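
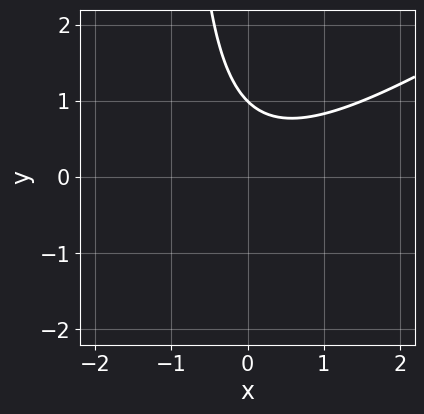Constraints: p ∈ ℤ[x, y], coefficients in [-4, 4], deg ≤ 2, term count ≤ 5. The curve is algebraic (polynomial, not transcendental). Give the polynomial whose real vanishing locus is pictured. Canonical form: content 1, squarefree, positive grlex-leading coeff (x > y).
1. deg p = 2. No degree-1 curve has this shape.
2. Reading off the gridlines: it crosses the y-axis at the gridline y = 1; the curve avoids every integer x-axis point in the box.
3. These observations pin down the coefficients.

2*x^2 - 3*x*y - 3*y + 3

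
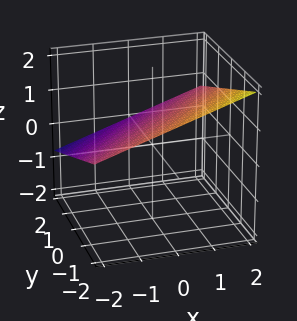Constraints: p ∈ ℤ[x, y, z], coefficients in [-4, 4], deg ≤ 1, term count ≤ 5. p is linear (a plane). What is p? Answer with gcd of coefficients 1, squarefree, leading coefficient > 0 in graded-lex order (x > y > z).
x - y - 3*z + 2

deg p = 1. Every cross-section is a straight line — this is a plane.
Checking where it meets the axes: it meets the x-axis at x = -2 (among the integer gridlines); one y-axis crossing is at y = 2.
Solving for integer coefficients yields p as stated.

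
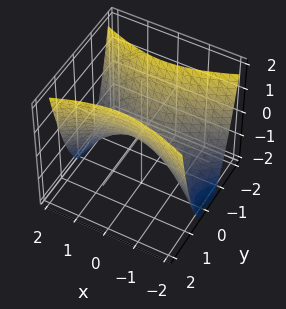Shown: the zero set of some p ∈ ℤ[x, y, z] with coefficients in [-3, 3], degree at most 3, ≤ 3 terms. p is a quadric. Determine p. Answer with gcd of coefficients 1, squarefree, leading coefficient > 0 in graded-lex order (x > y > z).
x^2 - 3*y^2 + 2*z

(a) deg p = 2. A hyperbolic paraboloid; a quadric.
(b) Symmetries: it's symmetric under x → −x, forcing even powers of x; it's symmetric under y → −y, forcing even powers of y.
(c) Against the integer gridlines: it meets the z-axis at z = 0 (among the integer gridlines); it meets the y-axis at y = 0 (among the integer gridlines); it crosses the x-axis at the gridline x = 0.
(d) The integer polynomial consistent with all of this is the stated p.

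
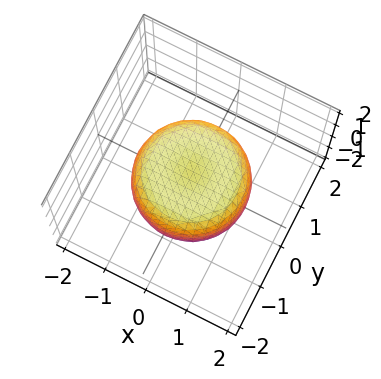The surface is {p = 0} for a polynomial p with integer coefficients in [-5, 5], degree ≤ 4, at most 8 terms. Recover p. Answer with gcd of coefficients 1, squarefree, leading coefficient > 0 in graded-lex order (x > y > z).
2*x^4 + 4*x^2*y^2 + 2*y^4 - 2*x^2 - 2*y^2 + 3*z^2 - 2

First, degree: the shape is more complex than any degree-3 surface, so deg p = 4.
Then, symmetries: rotational symmetry about the z-axis ⇒ p depends on x, y only through x² + y².
Then, checking where it meets the axes: a circular section at z = 0 has radius between 1 and 2.
Finally, the integer polynomial consistent with all of this is the stated p.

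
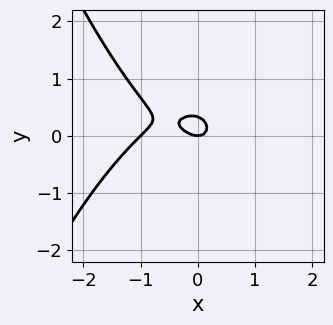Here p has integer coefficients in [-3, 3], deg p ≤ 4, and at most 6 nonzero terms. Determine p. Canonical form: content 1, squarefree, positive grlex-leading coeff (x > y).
First, the degree is 3 — a generic line meets the curve in up to 3 points.
Then, checking where it meets the axes: one y-axis crossing is at y = 0; the x-axis gridline crossings are at x ∈ {-1, 0}.
Finally, together with the visible shape, these determine p as stated.

2*x^3 + 2*x^2 + x*y + 3*y^2 - y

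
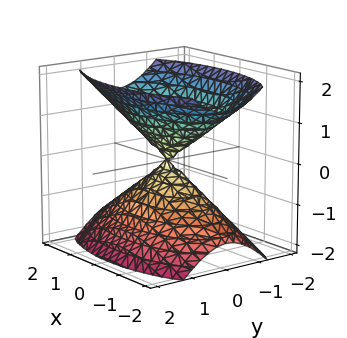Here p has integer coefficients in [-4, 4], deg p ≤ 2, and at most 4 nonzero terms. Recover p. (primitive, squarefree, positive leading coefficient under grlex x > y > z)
First, there are 2 components.
Next, deg p = 2.
Next, symmetries: it's symmetric under y → −y, forcing even powers of y; the x ↦ −x reflection is a symmetry, so x appears only in even powers; it's symmetric under z → −z, forcing even powers of z.
Then, reading off the gridlines: it crosses the z-axis at the gridline z = 0; one y-axis crossing is at y = 0.
Finally, together with the visible shape, these determine p as stated.

x^2 + 3*y^2 - 2*z^2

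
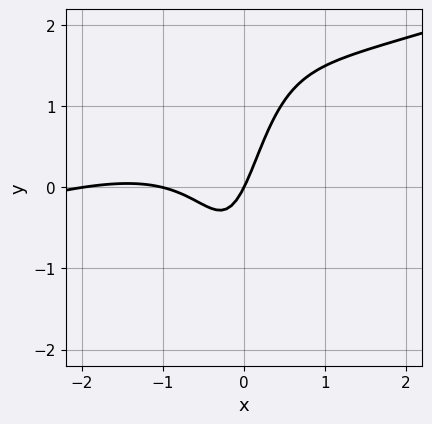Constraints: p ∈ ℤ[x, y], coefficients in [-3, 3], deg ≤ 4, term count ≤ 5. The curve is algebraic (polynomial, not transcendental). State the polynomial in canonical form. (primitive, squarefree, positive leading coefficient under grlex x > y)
First, deg p = 3. The shape is more complex than any degree-2 curve.
Next, observable constraints: one y-axis crossing is at y = 0; the x-axis gridline crossings are at x ∈ {-2, -1, 0}.
Finally, these observations pin down the coefficients.

x^3 - 3*x^2*y + 3*x^2 + 2*x - y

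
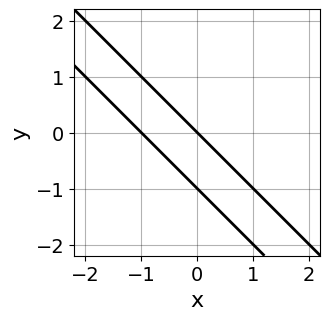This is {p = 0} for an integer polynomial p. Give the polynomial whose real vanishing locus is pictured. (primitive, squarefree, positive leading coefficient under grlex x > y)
1. deg p = 2.
2. From the axis intercepts and sections: among the integer gridlines, it crosses the x-axis at x ∈ {-1, 0}; among the integer gridlines, it crosses the y-axis at y ∈ {-1, 0}.
3. Together with the visible shape, these determine p as stated.

x^2 + 2*x*y + y^2 + x + y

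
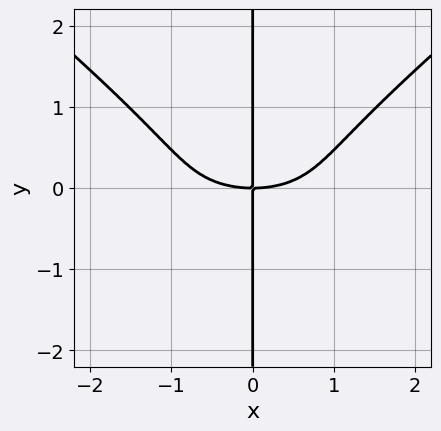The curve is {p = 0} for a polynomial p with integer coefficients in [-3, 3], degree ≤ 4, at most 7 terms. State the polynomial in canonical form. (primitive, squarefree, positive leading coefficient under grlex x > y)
2*x^3*y - 3*x*y^3 + x^3 - x*y^2 - 3*x*y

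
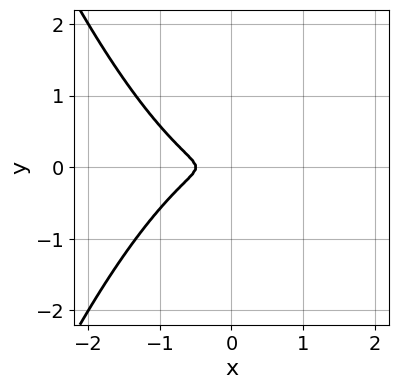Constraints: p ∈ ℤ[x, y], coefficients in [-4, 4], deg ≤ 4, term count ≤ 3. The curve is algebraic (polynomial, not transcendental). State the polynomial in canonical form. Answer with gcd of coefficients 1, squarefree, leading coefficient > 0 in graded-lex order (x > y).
2*x^3 + x^2 + 3*y^2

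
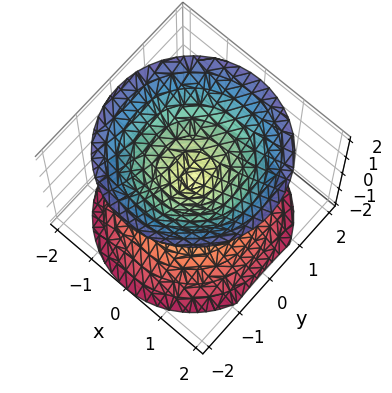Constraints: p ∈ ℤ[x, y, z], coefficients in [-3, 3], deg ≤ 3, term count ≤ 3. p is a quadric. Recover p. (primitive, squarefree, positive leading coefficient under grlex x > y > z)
1. I count 2 distinct pieces.
2. deg p = 2.
3. Symmetries: the surface is invariant under rotation about z: p = q(x² + y², z); the z ↦ −z reflection is a symmetry, so z appears only in even powers.
4. Reading off the gridlines: one y-axis crossing is at y = 0; a circular section at z = -1 has radius exactly 1; it meets the x-axis at x = 0 (among the integer gridlines).
5. The integer polynomial consistent with all of this is the stated p.

x^2 + y^2 - z^2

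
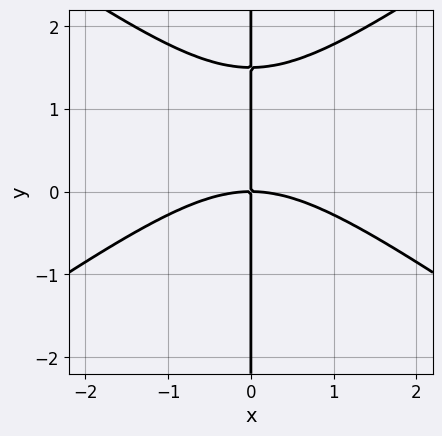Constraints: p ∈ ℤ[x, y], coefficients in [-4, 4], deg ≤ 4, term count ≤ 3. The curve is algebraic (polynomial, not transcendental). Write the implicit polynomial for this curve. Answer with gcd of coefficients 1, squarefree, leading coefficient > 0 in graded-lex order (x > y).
x^3 - 2*x*y^2 + 3*x*y

(a) Degree: no degree-2 curve has this shape, so deg p = 3.
(b) Reading off the gridlines: the visible y-axis segment lies entirely on the curve; one x-axis crossing is at x = 0.
(c) Together with the visible shape, these determine p as stated.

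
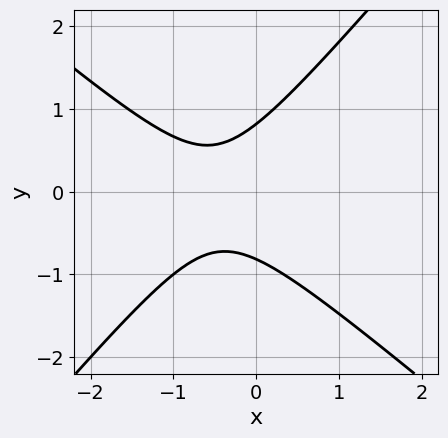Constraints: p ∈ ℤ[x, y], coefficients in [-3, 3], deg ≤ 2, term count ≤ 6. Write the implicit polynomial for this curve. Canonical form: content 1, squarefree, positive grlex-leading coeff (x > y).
3*x^2 + x*y - 3*y^2 + 3*x + 2

(a) The degree is 2 — no degree-1 curve has this shape.
(b) Observable constraints: no x-intercept at any integer in the box.
(c) Assembling these constraints gives the stated polynomial.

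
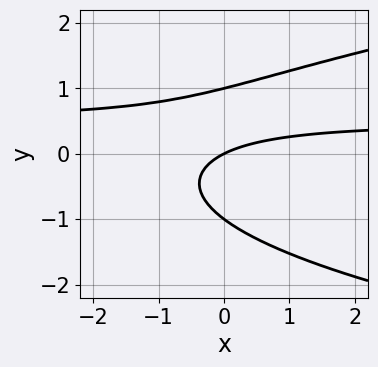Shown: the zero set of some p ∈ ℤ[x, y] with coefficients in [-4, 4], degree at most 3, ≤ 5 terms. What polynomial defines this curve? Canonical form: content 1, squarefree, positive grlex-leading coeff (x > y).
2*y^3 - 2*x*y + x - 2*y

Degree: a generic line meets the curve in up to 3 points, so deg p = 3.
Observable constraints: the y-axis gridline crossings are at y ∈ {-1, 0, 1}; it crosses the x-axis at the gridline x = 0.
Putting this together gives p.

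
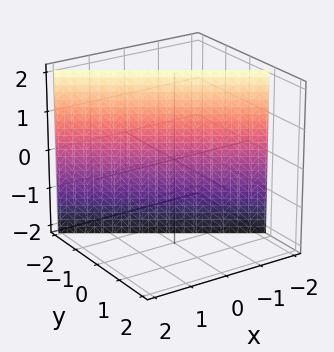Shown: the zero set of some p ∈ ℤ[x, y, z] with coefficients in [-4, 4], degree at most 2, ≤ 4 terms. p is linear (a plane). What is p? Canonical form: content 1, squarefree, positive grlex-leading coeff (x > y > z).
2*x + 3*y + 2

(a) Degree: every cross-section is a straight line — this is a plane, so deg p = 1.
(b) Observable constraints: the surface avoids every integer z-axis point in the box; one x-axis crossing is at x = -1.
(c) Fitting integer coefficients to these (and the overall shape) gives p.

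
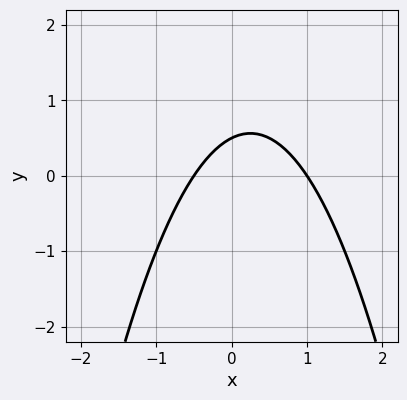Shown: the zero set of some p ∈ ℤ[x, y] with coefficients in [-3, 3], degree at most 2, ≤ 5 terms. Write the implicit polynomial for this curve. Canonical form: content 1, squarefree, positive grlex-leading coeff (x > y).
2*x^2 - x + 2*y - 1

(a) The degree is 2 — the shape is more complex than any degree-1 curve.
(b) Against the integer gridlines: it meets the x-axis at x = 1 (among the integer gridlines).
(c) Fitting integer coefficients to these (and the overall shape) gives p.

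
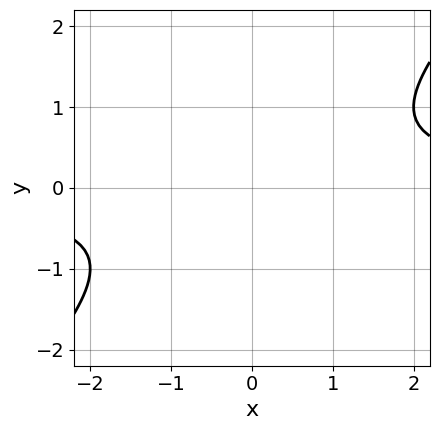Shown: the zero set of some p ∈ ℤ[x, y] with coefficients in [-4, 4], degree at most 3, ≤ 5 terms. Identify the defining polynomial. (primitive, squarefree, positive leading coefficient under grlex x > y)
Degree: a generic line meets the curve in up to 2 points, so deg p = 2.
Observable constraints: no x-intercept at any integer in the box; no y-intercept at any integer in the box.
Matching integer coefficients to the picture gives p.

x*y - y^2 - 1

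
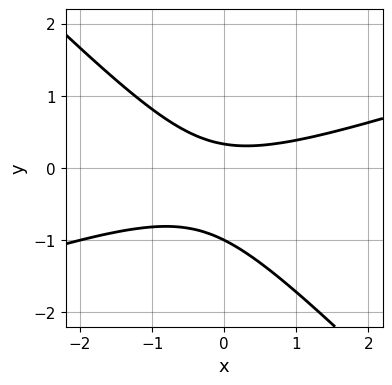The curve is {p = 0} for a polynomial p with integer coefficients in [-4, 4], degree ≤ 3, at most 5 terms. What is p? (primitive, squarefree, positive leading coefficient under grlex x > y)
x^2 - 2*x*y - 3*y^2 - 2*y + 1

Degree: the shape is more complex than any degree-1 curve, so deg p = 2.
Observable constraints: it meets the y-axis at y = -1 (among the integer gridlines); the curve avoids every integer x-axis point in the box.
Together with the visible shape, these determine p as stated.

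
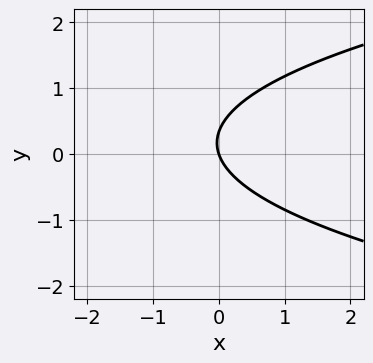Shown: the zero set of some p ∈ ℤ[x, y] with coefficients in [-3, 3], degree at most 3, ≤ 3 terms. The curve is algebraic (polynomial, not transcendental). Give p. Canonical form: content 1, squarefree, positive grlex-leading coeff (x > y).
3*y^2 - 3*x - y

1. deg p = 2. The shape is more complex than any degree-1 curve.
2. Observable constraints: one y-axis crossing is at y = 0; it crosses the x-axis at the gridline x = 0.
3. The integer polynomial consistent with all of this is the stated p.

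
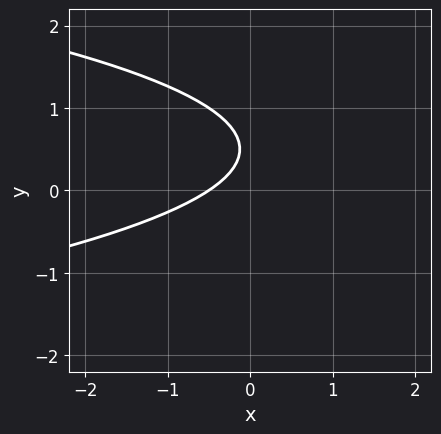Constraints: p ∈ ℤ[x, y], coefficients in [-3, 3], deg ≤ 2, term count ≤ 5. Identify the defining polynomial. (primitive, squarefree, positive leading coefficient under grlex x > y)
3*y^2 + 2*x - 3*y + 1

Degree: a generic line meets the curve in up to 2 points, so deg p = 2.
From the visible intercepts: no y-intercept at any integer in the box.
Assembling these constraints gives the stated polynomial.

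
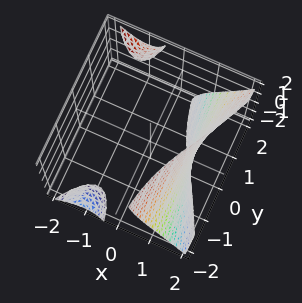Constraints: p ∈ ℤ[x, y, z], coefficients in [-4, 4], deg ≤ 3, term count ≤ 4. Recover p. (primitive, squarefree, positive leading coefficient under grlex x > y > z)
x^3 - x*y*z - 2

(a) The picture has 3 separate pieces. They look like related sheets of one shape, so recover p as a whole.
(b) Degree: the shape is more complex than any degree-2 surface, so deg p = 3.
(c) Checking where it meets the axes: it misses every integer gridline on the y-axis; no z-intercept at any integer in the box.
(d) Putting this together gives p.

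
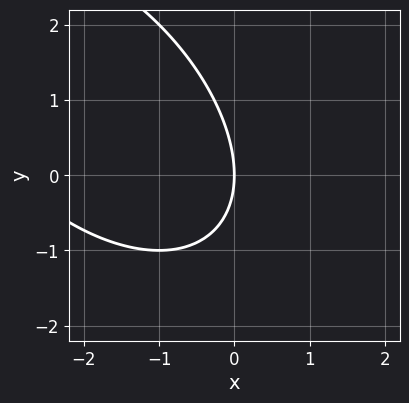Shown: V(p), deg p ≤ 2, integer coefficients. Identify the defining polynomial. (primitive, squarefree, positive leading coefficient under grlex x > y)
x^2 + x*y + y^2 + 3*x

(a) deg p = 2.
(b) Against the integer gridlines: one y-axis crossing is at y = 0; it meets the x-axis at x = 0 (among the integer gridlines).
(c) Fitting integer coefficients to these (and the overall shape) gives p.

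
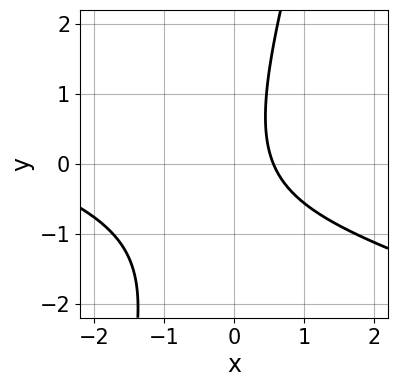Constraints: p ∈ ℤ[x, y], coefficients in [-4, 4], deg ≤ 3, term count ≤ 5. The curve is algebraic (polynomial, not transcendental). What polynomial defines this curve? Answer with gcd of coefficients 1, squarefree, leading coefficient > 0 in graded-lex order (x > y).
x^2 + 3*x*y - y^2 + 3*x - 2

deg p = 2. A generic line meets the curve in up to 2 points.
From the axis intercepts and sections: it misses every integer gridline on the y-axis.
Solving for integer coefficients yields p as stated.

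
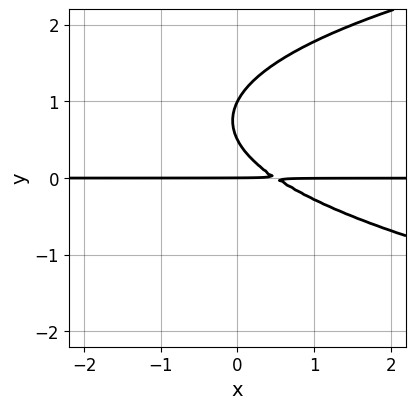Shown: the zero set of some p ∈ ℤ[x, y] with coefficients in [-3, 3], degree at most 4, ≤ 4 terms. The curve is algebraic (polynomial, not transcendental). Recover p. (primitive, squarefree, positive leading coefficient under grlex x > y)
2*y^3 - 2*x*y - 3*y^2 + y

1. Degree: the shape is more complex than any degree-2 curve, so deg p = 3.
2. From the visible intercepts: every point of the x-axis in the box is on the curve; the y-axis gridline crossings are at y ∈ {0, 1}.
3. Assembling these constraints gives the stated polynomial.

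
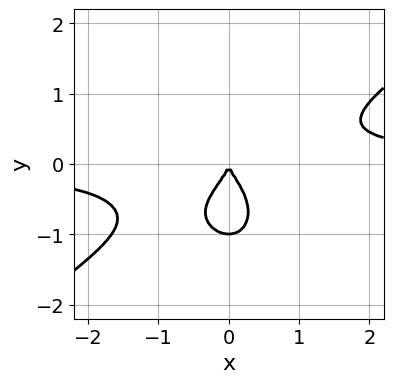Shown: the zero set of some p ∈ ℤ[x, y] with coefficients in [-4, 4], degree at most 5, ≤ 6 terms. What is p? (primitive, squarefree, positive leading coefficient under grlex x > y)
3*x^3*y - 3*x^2*y^2 - 3*y^4 - 3*y^3 - 2*x^2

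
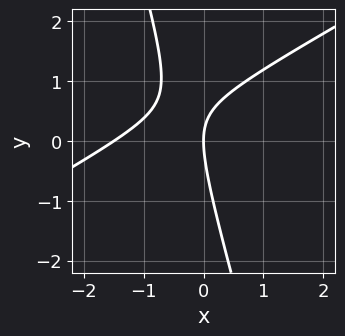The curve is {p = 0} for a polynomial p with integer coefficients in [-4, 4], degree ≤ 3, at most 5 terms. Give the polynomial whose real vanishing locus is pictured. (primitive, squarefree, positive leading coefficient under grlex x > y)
First, deg p = 2. The shape is more complex than any degree-1 curve.
Next, from the visible intercepts: it meets the x-axis at x = 0 (among the integer gridlines); it crosses the y-axis at the gridline y = 0.
Finally, together with the visible shape, these determine p as stated.

2*x^2 - 3*x*y - y^2 + 3*x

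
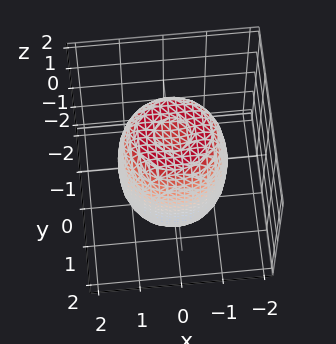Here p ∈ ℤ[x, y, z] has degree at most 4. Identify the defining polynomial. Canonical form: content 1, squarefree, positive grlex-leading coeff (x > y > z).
2*x^4 + 4*x^2*y^2 + 2*y^4 - 2*x^2 - 2*y^2 + z^2 - 2

(a) The degree is 4 — no degree-3 surface has this shape.
(b) By symmetry, every cross-section ⟂ z is a circle, so x, y appear only via x² + y².
(c) From the visible intercepts: a circular section at z = -1 has radius between 1 and 2.
(d) Assembling these constraints gives the stated polynomial.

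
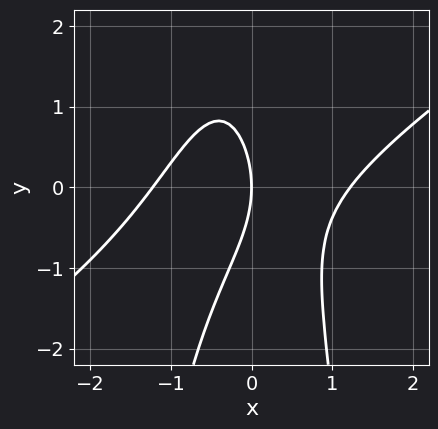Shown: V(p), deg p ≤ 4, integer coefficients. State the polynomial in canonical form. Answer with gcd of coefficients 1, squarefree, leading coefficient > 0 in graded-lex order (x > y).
2*x^3 - 3*x^2*y - y^2 - 3*x

The degree is 3 — a generic line meets the curve in up to 3 points.
Observable constraints: it crosses the y-axis at the gridline y = 0; one x-axis crossing is at x = 0.
The integer polynomial consistent with all of this is the stated p.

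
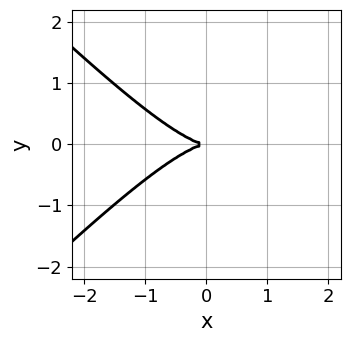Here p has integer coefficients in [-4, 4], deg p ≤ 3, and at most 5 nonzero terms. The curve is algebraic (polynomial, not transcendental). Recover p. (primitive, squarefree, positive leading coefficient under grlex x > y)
x^3 - x*y^2 + 2*y^2

(a) deg p = 3. The shape is more complex than any degree-2 curve.
(b) Symmetries: it's symmetric under y → −y, forcing even powers of y.
(c) Against the integer gridlines: it crosses the y-axis at the gridline y = 0; one x-axis crossing is at x = 0.
(d) Fitting integer coefficients to these (and the overall shape) gives p.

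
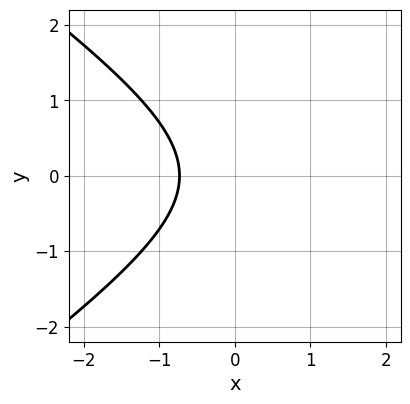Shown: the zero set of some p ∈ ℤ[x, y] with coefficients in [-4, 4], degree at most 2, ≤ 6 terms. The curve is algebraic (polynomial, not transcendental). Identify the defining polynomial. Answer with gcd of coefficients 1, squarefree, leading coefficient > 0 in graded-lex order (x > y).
First, the degree is 2 — a generic line meets the curve in up to 2 points.
Then, symmetries: it's symmetric under y → −y, forcing even powers of y.
Then, checking where it meets the axes: it misses every integer gridline on the y-axis.
Finally, these observations pin down the coefficients.

x^2 - 2*y^2 - 2*x - 2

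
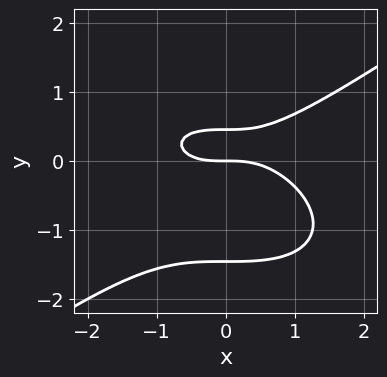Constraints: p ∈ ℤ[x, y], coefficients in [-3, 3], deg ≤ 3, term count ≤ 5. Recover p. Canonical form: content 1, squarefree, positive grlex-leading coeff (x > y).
x^3 - 3*y^3 - 3*y^2 + 2*y

Degree: no degree-2 curve has this shape, so deg p = 3.
From the axis intercepts and sections: it crosses the x-axis at the gridline x = 0; it meets the y-axis at y = 0 (among the integer gridlines).
Assembling these constraints gives the stated polynomial.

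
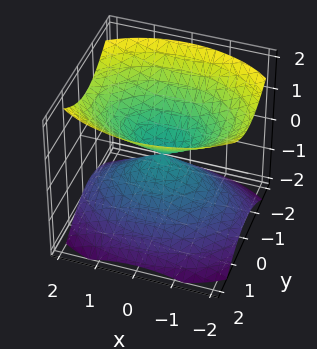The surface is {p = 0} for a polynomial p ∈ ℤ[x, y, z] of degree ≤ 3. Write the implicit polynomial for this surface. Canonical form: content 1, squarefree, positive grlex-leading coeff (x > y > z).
First, the picture has 2 separate pieces. They look like related sheets of one shape, so recover p as a whole.
Next, deg p = 2. Two nappes meeting at a single point; a quadric.
Then, symmetries: the x ↦ −x reflection is a symmetry, so x appears only in even powers; mirror symmetry z ↦ −z ⇒ only even powers of z; mirror symmetry y ↦ −y ⇒ only even powers of y.
Next, checking where it meets the axes: it crosses the z-axis at the gridline z = 0; one y-axis crossing is at y = 0; one x-axis crossing is at x = 0.
Finally, the integer polynomial consistent with all of this is the stated p.

x^2 + 2*y^2 - 2*z^2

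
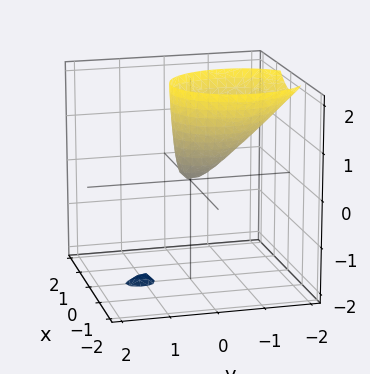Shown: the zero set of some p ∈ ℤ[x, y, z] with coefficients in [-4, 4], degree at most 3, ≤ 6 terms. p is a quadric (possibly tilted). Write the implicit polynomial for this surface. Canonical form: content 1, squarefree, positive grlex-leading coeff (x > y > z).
First, the picture has 2 separate pieces.
Then, degree: a generic line meets the surface in up to 2 points, so deg p = 2.
Next, from the visible intercepts: it crosses the x-axis at the gridline x = 0; one z-axis crossing is at z = 0; it crosses the y-axis at the gridline y = 0.
Finally, assembling these constraints gives the stated polynomial.

3*x^2 + 2*y^2 + 2*y*z - z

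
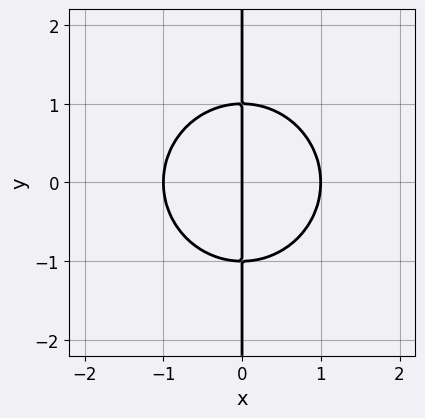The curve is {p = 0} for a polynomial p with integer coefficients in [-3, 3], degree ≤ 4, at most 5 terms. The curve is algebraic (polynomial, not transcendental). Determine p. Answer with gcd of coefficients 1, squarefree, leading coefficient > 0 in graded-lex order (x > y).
x^3 + x*y^2 - x

1. Degree: the shape is more complex than any degree-2 curve, so deg p = 3.
2. Symmetries: it's symmetric under y → −y, forcing even powers of y.
3. Checking where it meets the axes: the visible y-axis segment lies entirely on the curve; among the integer gridlines, it crosses the x-axis at x ∈ {-1, 0, 1}.
4. Solving for integer coefficients yields p as stated.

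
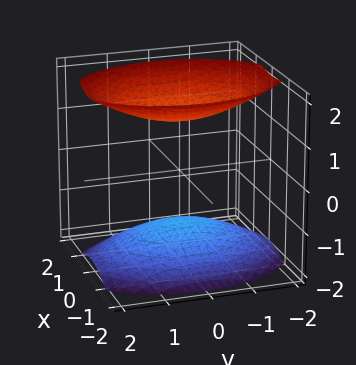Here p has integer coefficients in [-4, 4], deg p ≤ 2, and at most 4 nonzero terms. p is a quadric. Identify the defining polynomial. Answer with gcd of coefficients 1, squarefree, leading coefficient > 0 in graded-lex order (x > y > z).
2*x^2 + y^2 - 2*z^2 + 3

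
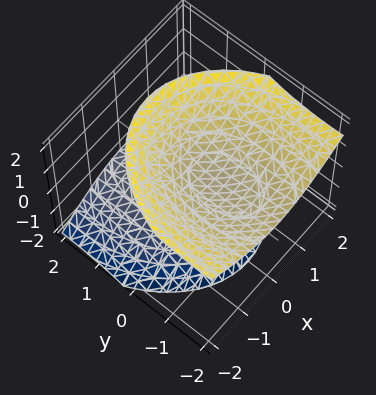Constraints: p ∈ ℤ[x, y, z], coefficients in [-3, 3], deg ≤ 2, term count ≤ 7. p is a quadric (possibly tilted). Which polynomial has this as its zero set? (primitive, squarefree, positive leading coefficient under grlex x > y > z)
2*x^2 + y^2 + 2*y*z - 2*z^2 + 1

(a) I count 2 distinct pieces. Treating them together as one polynomial.
(b) Degree: no degree-1 surface has this shape, so deg p = 2.
(c) Reading off the gridlines: it misses every integer gridline on the y-axis; no x-intercept at any integer in the box.
(d) Solving for integer coefficients yields p as stated.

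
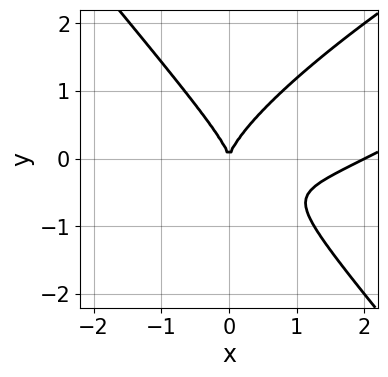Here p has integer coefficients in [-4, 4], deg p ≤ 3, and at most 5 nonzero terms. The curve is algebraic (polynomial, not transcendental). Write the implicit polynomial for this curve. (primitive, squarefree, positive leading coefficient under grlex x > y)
Degree: the shape is more complex than any degree-2 curve, so deg p = 3.
Observable constraints: the x-axis gridline crossings are at x ∈ {0, 2}; it crosses the y-axis at the gridline y = 0.
Fitting integer coefficients to these (and the overall shape) gives p.

x^3 - 2*x^2*y + 2*y^3 - 2*x^2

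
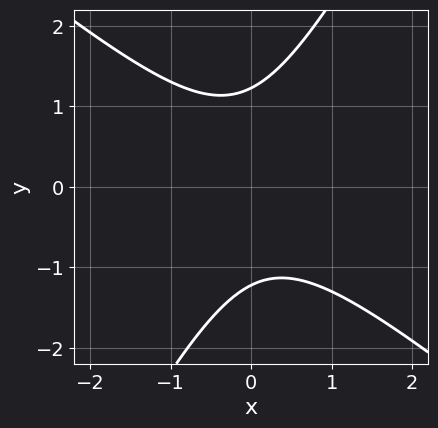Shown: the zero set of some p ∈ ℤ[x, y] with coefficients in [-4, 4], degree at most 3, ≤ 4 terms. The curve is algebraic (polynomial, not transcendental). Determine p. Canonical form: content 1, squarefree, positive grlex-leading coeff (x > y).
First, deg p = 2. A generic line meets the curve in up to 2 points.
Next, from the visible intercepts: it misses every integer gridline on the x-axis.
Finally, solving for integer coefficients yields p as stated.

3*x^2 + 2*x*y - 2*y^2 + 3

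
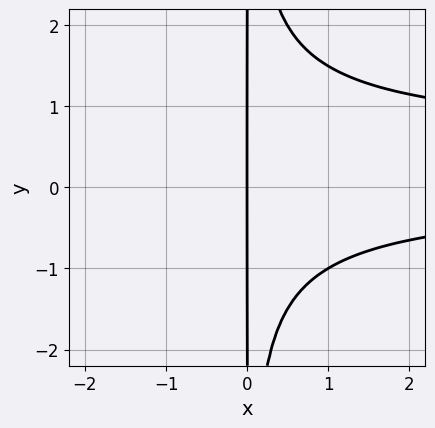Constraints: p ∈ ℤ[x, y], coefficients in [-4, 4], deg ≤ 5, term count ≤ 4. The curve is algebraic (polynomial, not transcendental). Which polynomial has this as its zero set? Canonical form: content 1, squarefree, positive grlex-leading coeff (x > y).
2*x^2*y^2 - x^2*y - 3*x

1. deg p = 4. A generic line meets the curve in up to 4 points.
2. From the axis intercepts and sections: one x-axis crossing is at x = 0; every point of the y-axis in the box is on the curve.
3. Fitting integer coefficients to these (and the overall shape) gives p.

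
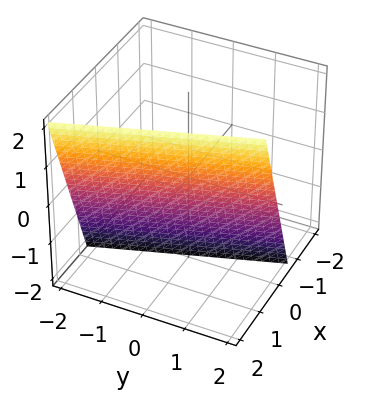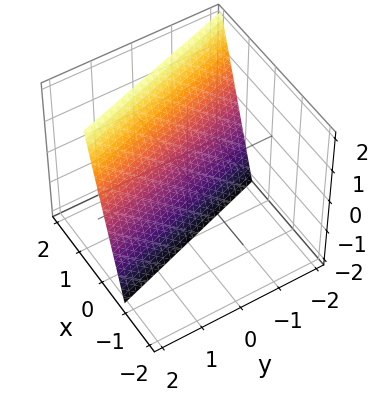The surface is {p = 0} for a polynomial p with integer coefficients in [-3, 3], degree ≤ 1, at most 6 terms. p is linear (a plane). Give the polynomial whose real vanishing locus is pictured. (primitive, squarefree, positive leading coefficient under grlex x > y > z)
3*x + y - z - 2

(a) deg p = 1. Every cross-section is a straight line — this is a plane.
(b) From the axis intercepts and sections: it meets the y-axis at y = 2 (among the integer gridlines); it meets the z-axis at z = -2 (among the integer gridlines).
(c) The integer polynomial consistent with all of this is the stated p.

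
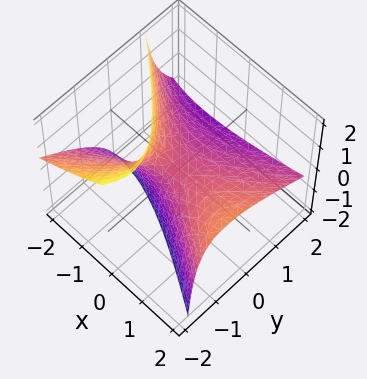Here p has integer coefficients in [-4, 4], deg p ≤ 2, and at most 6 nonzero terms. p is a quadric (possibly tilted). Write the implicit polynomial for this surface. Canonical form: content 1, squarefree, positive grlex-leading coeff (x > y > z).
The degree is 2 — a generic line meets the surface in up to 2 points.
From the axis intercepts and sections: one y-axis crossing is at y = 0; it crosses the x-axis at the gridline x = 0; it meets the z-axis at z = 0 (among the integer gridlines).
Together with the visible shape, these determine p as stated.

x^2 - 2*x*z - 2*y^2 - 3*y*z - 2*z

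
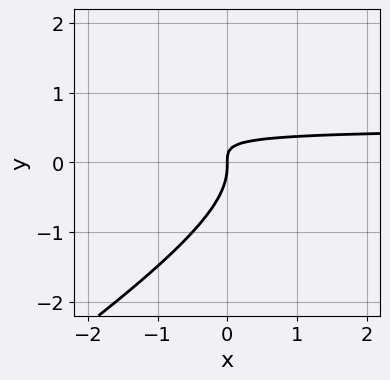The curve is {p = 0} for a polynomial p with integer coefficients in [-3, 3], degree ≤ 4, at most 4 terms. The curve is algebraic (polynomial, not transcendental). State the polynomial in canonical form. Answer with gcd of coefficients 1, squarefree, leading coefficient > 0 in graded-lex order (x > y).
(a) The degree is 3 — the shape is more complex than any degree-2 curve.
(b) Observable constraints: one y-axis crossing is at y = 0; it meets the x-axis at x = 0 (among the integer gridlines).
(c) These observations pin down the coefficients.

2*x*y^2 - 3*y^3 - 3*x*y + x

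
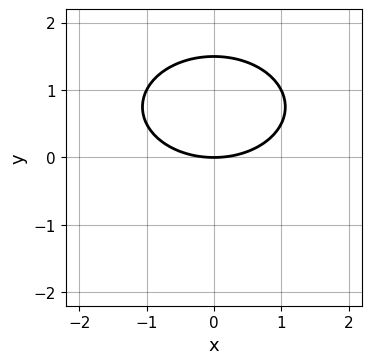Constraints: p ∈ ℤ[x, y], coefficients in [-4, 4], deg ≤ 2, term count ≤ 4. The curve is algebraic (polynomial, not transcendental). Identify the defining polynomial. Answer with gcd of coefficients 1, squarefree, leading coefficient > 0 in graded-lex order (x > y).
x^2 + 2*y^2 - 3*y

Degree: the shape is more complex than any degree-1 curve, so deg p = 2.
Symmetries: mirror symmetry x ↦ −x ⇒ only even powers of x.
Reading off the gridlines: one x-axis crossing is at x = 0; it meets the y-axis at y = 0 (among the integer gridlines).
The integer polynomial consistent with all of this is the stated p.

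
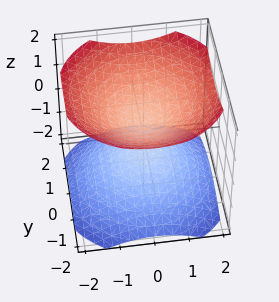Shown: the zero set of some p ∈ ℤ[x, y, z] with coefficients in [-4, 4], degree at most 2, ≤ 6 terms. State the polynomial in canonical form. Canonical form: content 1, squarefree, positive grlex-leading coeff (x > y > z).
2*x^2 + 2*y^2 - 3*z^2 + 1

I count 2 distinct pieces. They look like related sheets of one shape, so recover p as a whole.
Degree: two separate bowl-shaped sheets opening away from each other; a quadric, so deg p = 2.
Symmetries: the z ↦ −z reflection is a symmetry, so z appears only in even powers; every cross-section ⟂ z is a circle, so x, y appear only via x² + y².
From the visible intercepts: a circular section at z = 1 has radius exactly 1; no y-intercept at any integer in the box; it misses every integer gridline on the x-axis.
These observations pin down the coefficients.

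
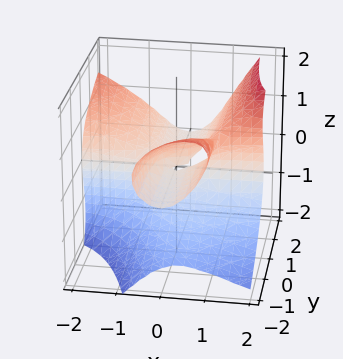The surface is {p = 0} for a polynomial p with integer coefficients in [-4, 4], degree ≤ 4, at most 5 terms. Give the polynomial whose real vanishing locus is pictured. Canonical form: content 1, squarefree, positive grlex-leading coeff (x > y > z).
x^2*y + x*z^2 - z^3 - y*z

1. deg p = 3. The shape is more complex than any degree-2 surface.
2. Checking where it meets the axes: one z-axis crossing is at z = 0; every point of the y-axis in the box is on the surface.
3. Together with the visible shape, these determine p as stated. Check: (-2, 0, 0) on the x-axis lies on the surface, and p(-2, 0, 0) = 0. ✓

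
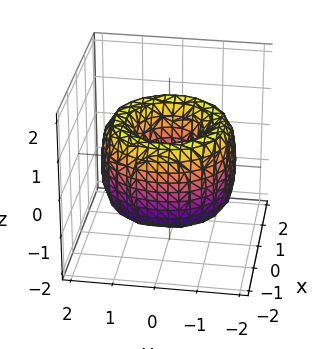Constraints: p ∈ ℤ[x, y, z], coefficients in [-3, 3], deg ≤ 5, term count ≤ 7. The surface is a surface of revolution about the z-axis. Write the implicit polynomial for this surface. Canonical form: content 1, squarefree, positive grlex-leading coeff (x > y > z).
x^4 + 2*x^2*y^2 + y^4 - 3*x^2 - 3*y^2 + z^2 + 1

(a) Degree: a generic line meets the surface in up to 4 points, so deg p = 4.
(b) Symmetries: the z-axis is an axis of rotation, so x and y enter only as x² + y².
(c) Against the integer gridlines: no z-intercept at any integer in the box; a circular section at z = 1 has radius exactly 1.
(d) Fitting integer coefficients to these (and the overall shape) gives p.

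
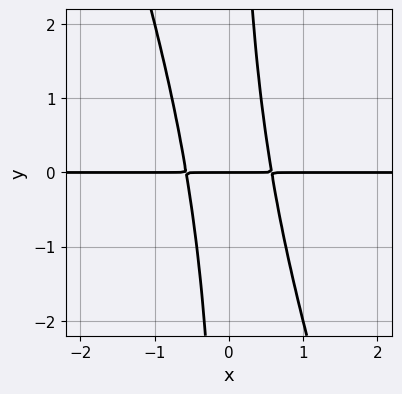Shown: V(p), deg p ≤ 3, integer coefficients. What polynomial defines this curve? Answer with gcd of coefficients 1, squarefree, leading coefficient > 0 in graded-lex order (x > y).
1. deg p = 3. A generic line meets the curve in up to 3 points.
2. Against the integer gridlines: every point of the x-axis in the box is on the curve; one y-axis crossing is at y = 0.
3. These observations pin down the coefficients.

3*x^2*y + x*y^2 - y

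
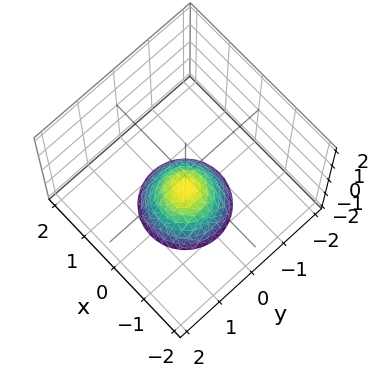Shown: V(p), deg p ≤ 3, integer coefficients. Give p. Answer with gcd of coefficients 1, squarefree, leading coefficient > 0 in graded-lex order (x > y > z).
x^2 + y^2 + z + 1

deg p = 2.
Symmetries: rotational symmetry about the z-axis ⇒ p depends on x, y only through x² + y².
From the visible intercepts: a circular section at z = -2 has radius exactly 1; it crosses the z-axis at the gridline z = -1; the surface avoids every integer x-axis point in the box; it misses every integer gridline on the y-axis.
Together with the visible shape, these determine p as stated.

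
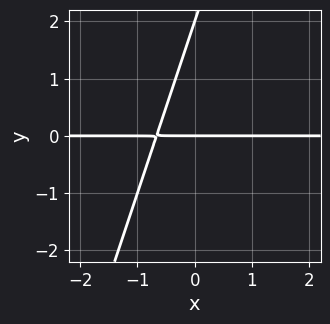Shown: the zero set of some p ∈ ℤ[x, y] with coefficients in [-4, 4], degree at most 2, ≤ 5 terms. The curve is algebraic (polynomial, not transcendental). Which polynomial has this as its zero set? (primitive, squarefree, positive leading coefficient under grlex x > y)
First, degree: a generic line meets the curve in up to 2 points, so deg p = 2.
Then, against the integer gridlines: the visible x-axis segment lies entirely on the curve; among the integer gridlines, it crosses the y-axis at y ∈ {0, 2}.
Finally, putting this together gives p.

3*x*y - y^2 + 2*y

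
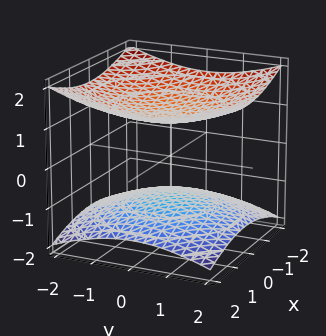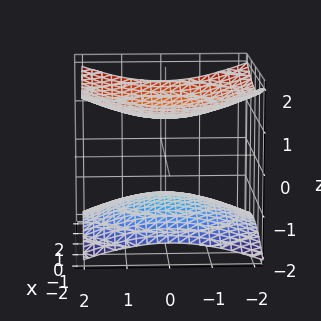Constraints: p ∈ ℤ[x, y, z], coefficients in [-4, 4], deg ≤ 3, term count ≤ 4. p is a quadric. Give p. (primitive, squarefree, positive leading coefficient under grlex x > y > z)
x^2 + y^2 - 3*z^2 + 3

First, I count 2 distinct pieces. They look like related sheets of one shape, so recover p as a whole.
Next, the degree is 2 — two sheets facing apart; a quadric.
Then, symmetries: it's symmetric under z → −z, forcing even powers of z; rotational symmetry about the z-axis ⇒ p depends on x, y only through x² + y².
Next, from the axis intercepts and sections: no x-intercept at any integer in the box; among the integer gridlines, it crosses the z-axis at z ∈ {-1, 1}; the surface avoids every integer y-axis point in the box.
Finally, putting this together gives p.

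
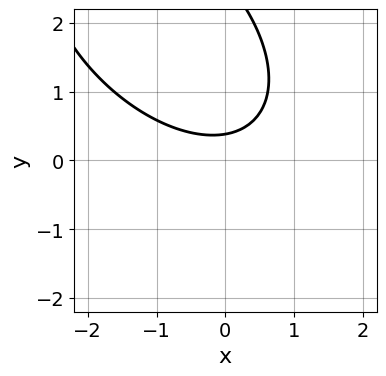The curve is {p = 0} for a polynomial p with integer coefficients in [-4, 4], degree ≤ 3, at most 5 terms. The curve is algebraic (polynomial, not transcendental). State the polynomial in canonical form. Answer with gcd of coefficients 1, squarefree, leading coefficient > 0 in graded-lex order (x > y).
x^2 + x*y + y^2 - 3*y + 1

(a) The degree is 2 — the shape is more complex than any degree-1 curve.
(b) Checking where it meets the axes: the curve avoids every integer x-axis point in the box.
(c) Fitting integer coefficients to these (and the overall shape) gives p.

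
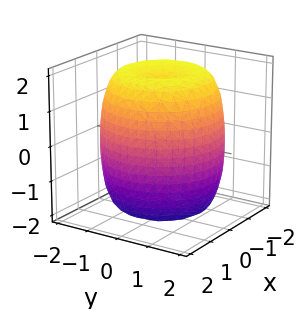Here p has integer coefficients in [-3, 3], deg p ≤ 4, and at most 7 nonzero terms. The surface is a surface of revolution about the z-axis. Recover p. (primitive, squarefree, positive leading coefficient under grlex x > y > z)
(a) deg p = 4.
(b) By symmetry, the z-axis is an axis of rotation, so x and y enter only as x² + y².
(c) From the axis intercepts and sections: a circular section at z = 1 has radius between 1 and 2.
(d) The integer polynomial consistent with all of this is the stated p.

x^4 + 2*x^2*y^2 + y^4 - 2*x^2 - 2*y^2 + z^2 - 3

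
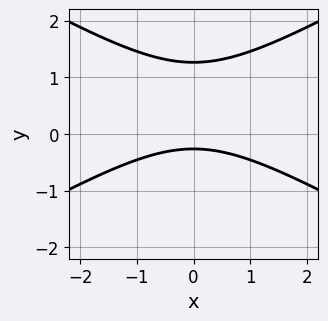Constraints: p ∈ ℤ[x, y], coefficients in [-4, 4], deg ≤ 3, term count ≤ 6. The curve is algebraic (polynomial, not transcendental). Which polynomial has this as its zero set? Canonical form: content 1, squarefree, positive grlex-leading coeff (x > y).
x^2 - 3*y^2 + 3*y + 1

(a) The degree is 2 — the shape is more complex than any degree-1 curve.
(b) Symmetries: mirror symmetry x ↦ −x ⇒ only even powers of x.
(c) From the axis intercepts and sections: it misses every integer gridline on the x-axis.
(d) Putting this together gives p.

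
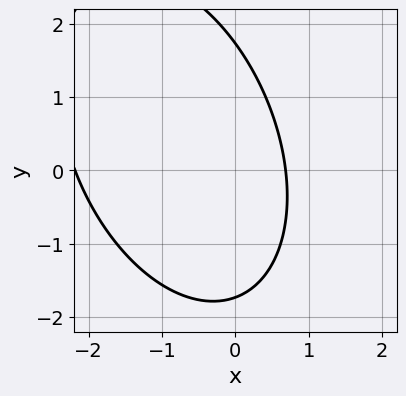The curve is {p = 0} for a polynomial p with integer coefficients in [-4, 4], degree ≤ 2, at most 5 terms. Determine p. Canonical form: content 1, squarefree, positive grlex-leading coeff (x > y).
First, the degree is 2 — a generic line meets the curve in up to 2 points.
Finally, putting this together gives p.

2*x^2 + x*y + y^2 + 3*x - 3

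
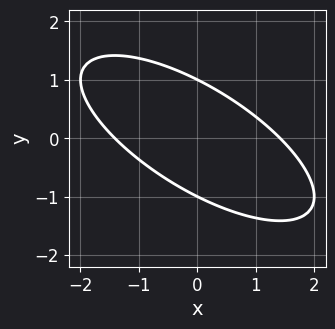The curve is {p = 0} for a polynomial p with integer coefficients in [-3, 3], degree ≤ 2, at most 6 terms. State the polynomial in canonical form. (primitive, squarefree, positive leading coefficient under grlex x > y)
x^2 + 2*x*y + 2*y^2 - 2

(a) The degree is 2 — a generic line meets the curve in up to 2 points.
(b) From the axis intercepts and sections: the y-axis gridline crossings are at y ∈ {-1, 1}.
(c) Putting this together gives p.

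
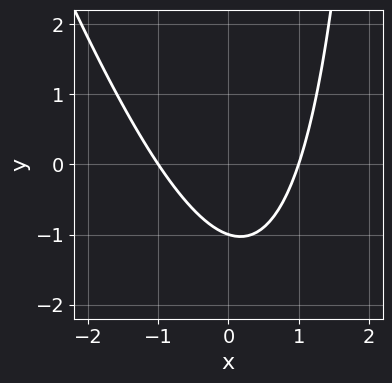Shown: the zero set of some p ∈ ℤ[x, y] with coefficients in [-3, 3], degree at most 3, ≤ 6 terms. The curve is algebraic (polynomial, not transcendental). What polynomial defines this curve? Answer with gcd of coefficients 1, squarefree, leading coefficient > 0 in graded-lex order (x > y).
3*x^2 + x*y - 3*y - 3

(a) Degree: a generic line meets the curve in up to 2 points, so deg p = 2.
(b) Checking where it meets the axes: it meets the y-axis at y = -1 (among the integer gridlines); among the integer gridlines, it crosses the x-axis at x ∈ {-1, 1}.
(c) These observations pin down the coefficients.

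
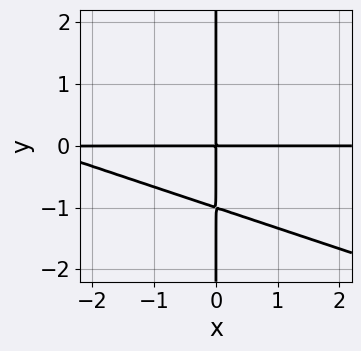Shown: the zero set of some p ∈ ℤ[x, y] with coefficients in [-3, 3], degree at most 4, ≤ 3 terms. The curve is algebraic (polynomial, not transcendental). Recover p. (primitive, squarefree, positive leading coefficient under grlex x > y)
x^2*y + 3*x*y^2 + 3*x*y

deg p = 3.
Reading off the gridlines: the visible y-axis segment lies entirely on the curve; every point of the x-axis in the box is on the curve.
Fitting integer coefficients to these (and the overall shape) gives p.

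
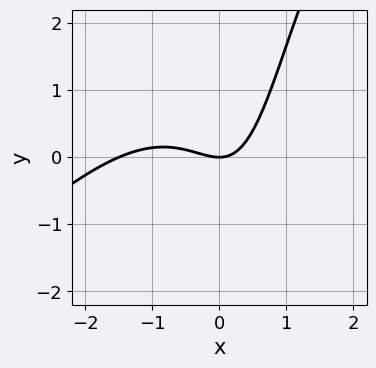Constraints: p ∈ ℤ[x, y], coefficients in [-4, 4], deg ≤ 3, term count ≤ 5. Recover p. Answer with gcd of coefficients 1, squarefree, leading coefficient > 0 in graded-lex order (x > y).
2*x^3 - 2*x^2*y + 3*x^2 + 2*x*y - 3*y

Degree: a generic line meets the curve in up to 3 points, so deg p = 3.
Checking where it meets the axes: it crosses the y-axis at the gridline y = 0; one x-axis crossing is at x = 0.
Fitting integer coefficients to these (and the overall shape) gives p.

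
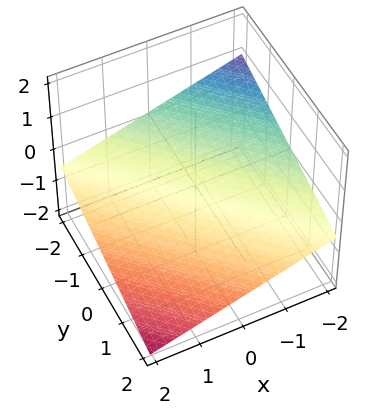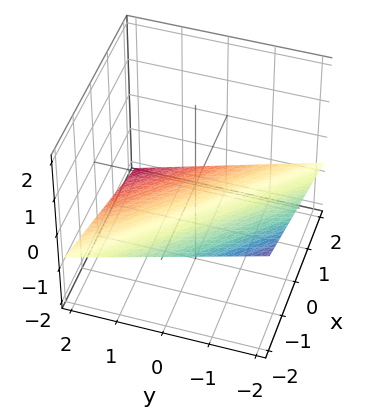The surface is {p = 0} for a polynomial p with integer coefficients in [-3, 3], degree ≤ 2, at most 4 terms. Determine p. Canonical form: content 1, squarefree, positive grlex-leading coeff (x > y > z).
x + y + 3*z + 2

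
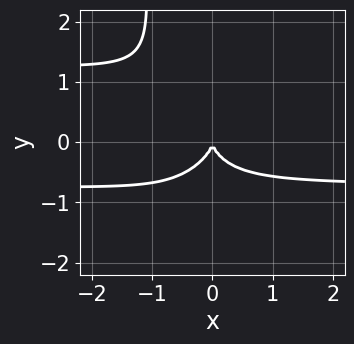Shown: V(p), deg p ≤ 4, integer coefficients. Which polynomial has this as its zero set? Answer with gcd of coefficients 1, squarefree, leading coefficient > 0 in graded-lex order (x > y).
3*x^2*y^2 - 2*x*y^3 - 2*x^2*y - 3*y^3 - 3*x^2

1. The degree is 4 — no degree-3 curve has this shape.
2. From the visible intercepts: one y-axis crossing is at y = 0; it meets the x-axis at x = 0 (among the integer gridlines).
3. These observations pin down the coefficients.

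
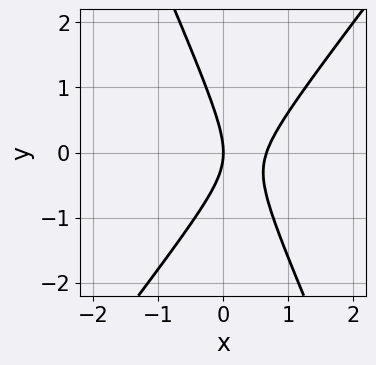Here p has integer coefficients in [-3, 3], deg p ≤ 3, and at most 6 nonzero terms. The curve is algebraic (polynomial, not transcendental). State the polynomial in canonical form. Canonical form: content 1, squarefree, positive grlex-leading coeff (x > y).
3*x^2 - x*y - y^2 - 2*x

1. Degree: the shape is more complex than any degree-1 curve, so deg p = 2.
2. Against the integer gridlines: it meets the y-axis at y = 0 (among the integer gridlines); it meets the x-axis at x = 0 (among the integer gridlines).
3. Assembling these constraints gives the stated polynomial.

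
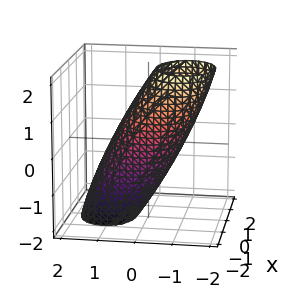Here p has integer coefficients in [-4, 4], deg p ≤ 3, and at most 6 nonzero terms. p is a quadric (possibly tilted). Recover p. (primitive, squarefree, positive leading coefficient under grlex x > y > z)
1. deg p = 2.
2. Reading off the gridlines: among the integer gridlines, it crosses the y-axis at y ∈ {-1, 1}.
3. Assembling these constraints gives the stated polynomial.

2*x^2 + 3*y^2 + 3*y*z + z^2 - 3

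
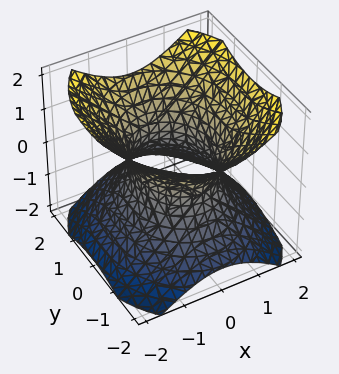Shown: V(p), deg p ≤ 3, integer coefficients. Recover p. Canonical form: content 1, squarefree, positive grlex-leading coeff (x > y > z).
The degree is 2 — an hourglass — one-sheet hyperboloid; a quadric.
Symmetries: it's symmetric under x → −x, forcing even powers of x; mirror symmetry y ↦ −y ⇒ only even powers of y; it's symmetric under z → −z, forcing even powers of z.
From the axis intercepts and sections: the surface avoids every integer z-axis point in the box; among the integer gridlines, it crosses the x-axis at x ∈ {-1, 1}.
Together with the visible shape, these determine p as stated.

3*x^2 + 2*y^2 - 3*z^2 - 3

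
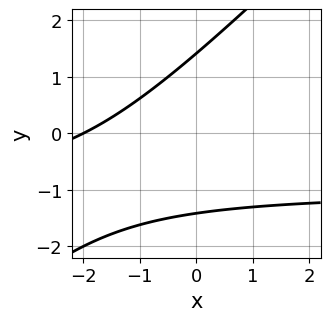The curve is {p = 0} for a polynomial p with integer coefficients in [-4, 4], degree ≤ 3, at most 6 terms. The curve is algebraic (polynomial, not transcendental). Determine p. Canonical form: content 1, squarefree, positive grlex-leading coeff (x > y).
First, the degree is 2 — no degree-1 curve has this shape.
Next, checking where it meets the axes: one x-axis crossing is at x = -2.
Finally, solving for integer coefficients yields p as stated.

x*y - y^2 + x + 2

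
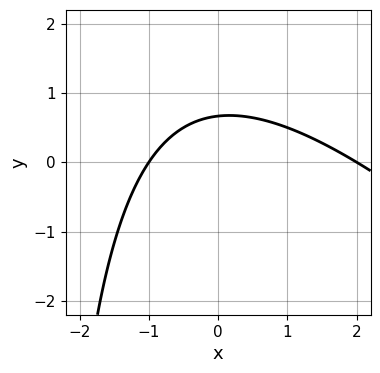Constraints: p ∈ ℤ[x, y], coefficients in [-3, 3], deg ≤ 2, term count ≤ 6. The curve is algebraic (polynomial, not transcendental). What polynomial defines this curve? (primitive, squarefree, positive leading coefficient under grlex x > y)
x^2 + x*y - x + 3*y - 2

Degree: no degree-1 curve has this shape, so deg p = 2.
Against the integer gridlines: the x-axis gridline crossings are at x ∈ {-1, 2}.
Together with the visible shape, these determine p as stated.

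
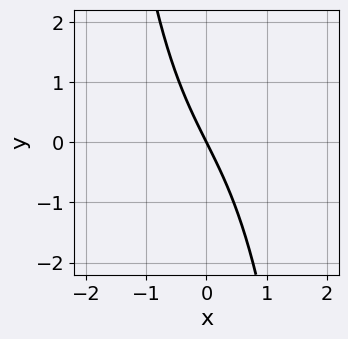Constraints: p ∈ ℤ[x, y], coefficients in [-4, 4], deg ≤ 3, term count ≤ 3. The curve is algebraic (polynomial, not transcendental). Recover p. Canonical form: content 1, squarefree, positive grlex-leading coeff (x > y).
Degree: a generic line meets the curve in up to 3 points, so deg p = 3.
From the axis intercepts and sections: one y-axis crossing is at y = 0; one x-axis crossing is at x = 0.
Assembling these constraints gives the stated polynomial.

x^3 + 2*x + y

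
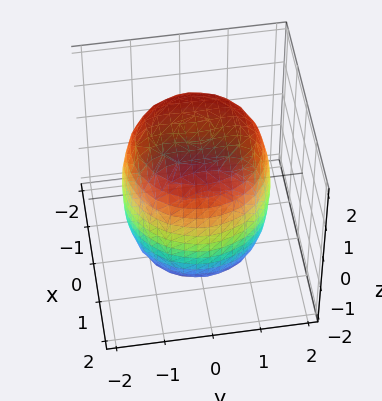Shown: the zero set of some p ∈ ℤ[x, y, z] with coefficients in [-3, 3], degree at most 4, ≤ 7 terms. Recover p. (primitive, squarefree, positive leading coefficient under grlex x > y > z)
x^4 + 2*x^2*y^2 + y^4 - x^2 - y^2 + z^2 - 3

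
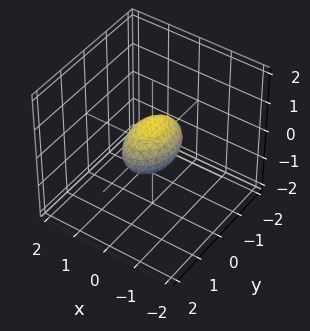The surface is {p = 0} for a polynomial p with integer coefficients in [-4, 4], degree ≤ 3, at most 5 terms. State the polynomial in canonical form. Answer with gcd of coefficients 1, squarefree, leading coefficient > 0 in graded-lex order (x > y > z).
2*x^2 + y^2 + 2*z^2 - 1

1. The degree is 2 — a closed, bounded, convex surface; a quadric.
2. Symmetries: it's symmetric under z → −z, forcing even powers of z; it's symmetric under x → −x, forcing even powers of x; it's symmetric under y → −y, forcing even powers of y.
3. Reading off the gridlines: among the integer gridlines, it crosses the y-axis at y ∈ {-1, 1}.
4. The integer polynomial consistent with all of this is the stated p.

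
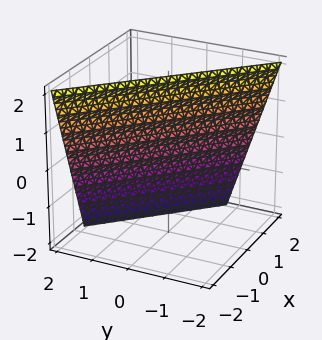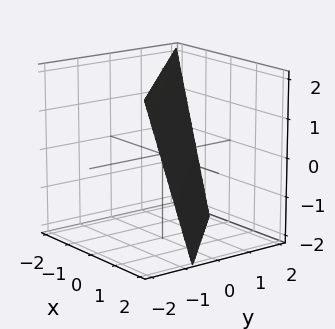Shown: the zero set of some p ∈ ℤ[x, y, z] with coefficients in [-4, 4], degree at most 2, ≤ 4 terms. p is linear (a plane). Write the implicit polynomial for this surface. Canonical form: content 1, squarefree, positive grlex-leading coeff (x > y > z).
First, deg p = 1. The surface is flat (a plane).
Then, against the integer gridlines: it meets the z-axis at z = 2 (among the integer gridlines).
Finally, fitting integer coefficients to these (and the overall shape) gives p.

3*x + 3*y + z - 2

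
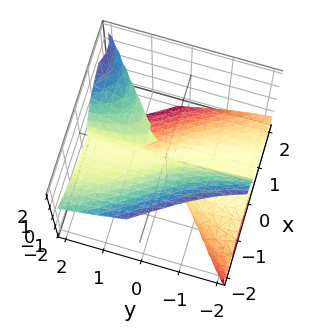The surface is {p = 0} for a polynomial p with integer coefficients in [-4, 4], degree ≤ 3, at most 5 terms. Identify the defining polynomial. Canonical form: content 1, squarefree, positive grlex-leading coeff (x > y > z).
I count 2 distinct pieces.
The degree is 3 — no degree-2 surface has this shape.
Against the integer gridlines: it meets the z-axis at z = 0 (among the integer gridlines); every point of the y-axis in the box is on the surface; it meets the x-axis at x = 0 (among the integer gridlines).
Putting this together gives p.

x^3 - 2*x*y*z + z^3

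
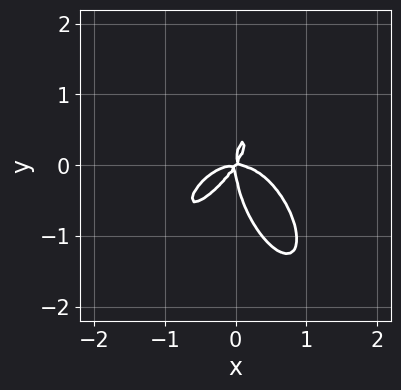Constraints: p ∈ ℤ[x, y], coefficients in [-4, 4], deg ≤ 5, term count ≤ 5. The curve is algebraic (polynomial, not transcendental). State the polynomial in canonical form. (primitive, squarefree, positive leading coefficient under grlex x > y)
First, the degree is 4 — the shape is more complex than any degree-3 curve.
Finally, solving for integer coefficients yields p as stated.

3*x^4 - 2*x^3*y + y^4 + 3*x^2*y - 2*x*y^2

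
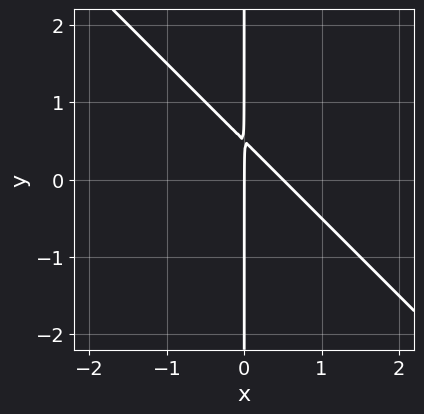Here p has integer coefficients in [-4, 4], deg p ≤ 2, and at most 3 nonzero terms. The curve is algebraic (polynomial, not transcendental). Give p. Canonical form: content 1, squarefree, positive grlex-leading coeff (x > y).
2*x^2 + 2*x*y - x

1. The degree is 2 — the shape is more complex than any degree-1 curve.
2. Observable constraints: it meets the x-axis at x = 0 (among the integer gridlines); the visible y-axis segment lies entirely on the curve.
3. Fitting integer coefficients to these (and the overall shape) gives p.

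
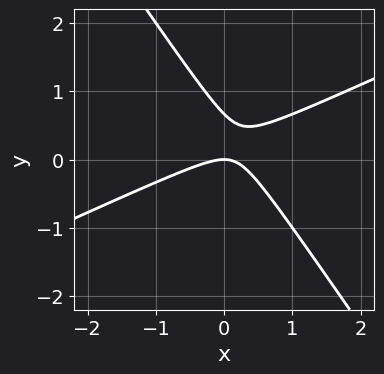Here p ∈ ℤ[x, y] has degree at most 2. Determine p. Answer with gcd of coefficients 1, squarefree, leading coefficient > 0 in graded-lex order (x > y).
2*x^2 - 3*x*y - 3*y^2 + 2*y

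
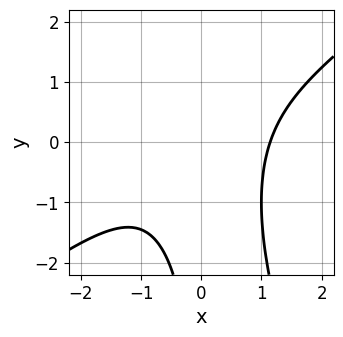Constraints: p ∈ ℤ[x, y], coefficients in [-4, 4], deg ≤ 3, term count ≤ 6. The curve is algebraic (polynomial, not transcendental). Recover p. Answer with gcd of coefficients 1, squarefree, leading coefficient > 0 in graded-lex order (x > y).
2*x^3 - 2*x^2*y - x*y^2 - 3

1. Degree: the shape is more complex than any degree-2 curve, so deg p = 3.
2. From the visible intercepts: it misses every integer gridline on the y-axis.
3. Together with the visible shape, these determine p as stated.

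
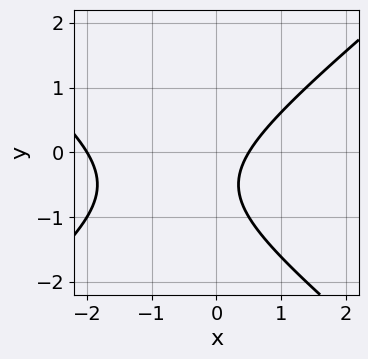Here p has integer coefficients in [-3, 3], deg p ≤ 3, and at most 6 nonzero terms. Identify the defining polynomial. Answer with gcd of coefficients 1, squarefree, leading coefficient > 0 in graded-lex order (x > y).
(a) deg p = 2. The shape is more complex than any degree-1 curve.
(b) Checking where it meets the axes: no y-intercept at any integer in the box; it crosses the x-axis at the gridline x = -2.
(c) Solving for integer coefficients yields p as stated.

2*x^2 - 3*y^2 + 3*x - 3*y - 2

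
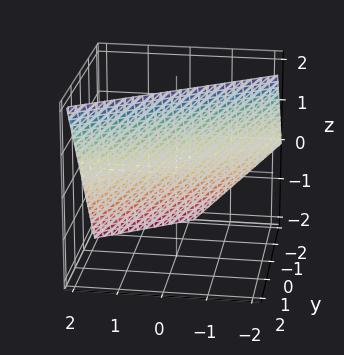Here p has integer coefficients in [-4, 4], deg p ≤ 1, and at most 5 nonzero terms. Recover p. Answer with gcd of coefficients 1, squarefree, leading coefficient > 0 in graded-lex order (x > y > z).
2*x - 3*y + 2*z - 2

The degree is 1 — every cross-section is a straight line — this is a plane.
From the axis intercepts and sections: one x-axis crossing is at x = 1; it crosses the z-axis at the gridline z = 1.
Matching integer coefficients to the picture gives p.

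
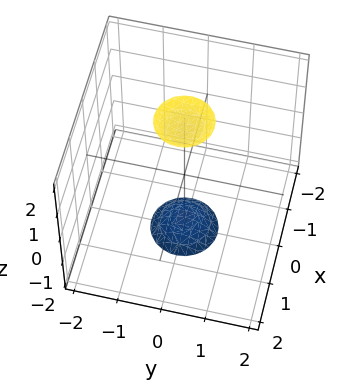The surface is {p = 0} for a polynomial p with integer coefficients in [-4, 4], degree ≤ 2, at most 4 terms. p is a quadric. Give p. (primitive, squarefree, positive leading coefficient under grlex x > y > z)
3*x^2 + 3*y^2 - z^2 + 3

1. There are 2 components.
2. deg p = 2.
3. Symmetries: mirror symmetry z ↦ −z ⇒ only even powers of z; the surface is invariant under rotation about z: p = q(x² + y², z).
4. Checking where it meets the axes: it misses every integer gridline on the x-axis; a circular section at z = -2 has radius between 0 and 1.
5. These observations pin down the coefficients.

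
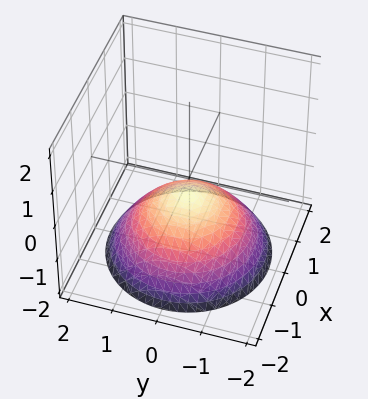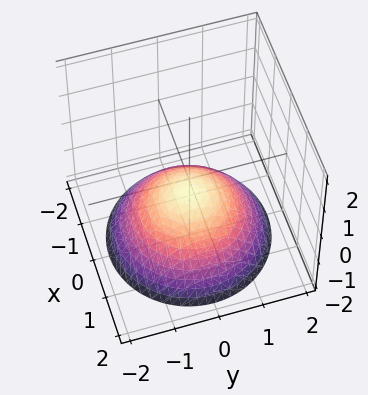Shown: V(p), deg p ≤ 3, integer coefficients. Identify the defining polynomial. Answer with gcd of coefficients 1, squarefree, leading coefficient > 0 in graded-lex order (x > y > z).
(a) Degree: a generic line meets the surface in up to 2 points, so deg p = 2.
(b) Symmetries: rotational symmetry about the z-axis ⇒ p depends on x, y only through x² + y².
(c) From the axis intercepts and sections: it misses every integer gridline on the y-axis; a circular section at z = -2 has radius between 1 and 2; it misses every integer gridline on the x-axis.
(d) Together with the visible shape, these determine p as stated.

x^2 + y^2 + 2*z + 1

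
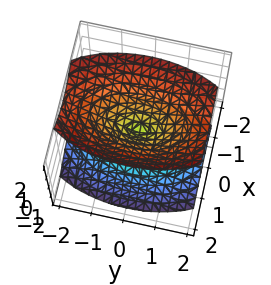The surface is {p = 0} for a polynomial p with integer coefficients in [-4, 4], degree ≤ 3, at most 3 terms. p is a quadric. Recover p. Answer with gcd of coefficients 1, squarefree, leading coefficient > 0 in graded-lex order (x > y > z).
3*x^2 + y^2 - 2*z^2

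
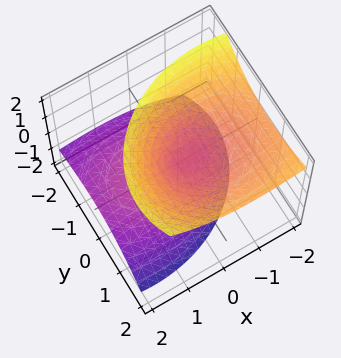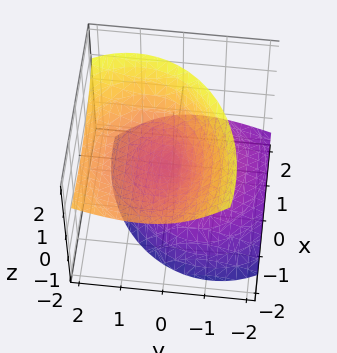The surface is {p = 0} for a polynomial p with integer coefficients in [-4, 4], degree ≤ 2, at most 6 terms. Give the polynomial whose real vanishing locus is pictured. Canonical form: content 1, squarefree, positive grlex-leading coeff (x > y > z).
2*x^2 + 3*x*z + 3*y^2 - 3*y*z - 3*z^2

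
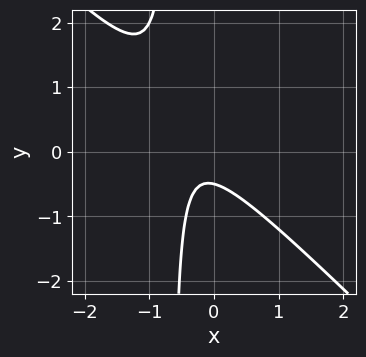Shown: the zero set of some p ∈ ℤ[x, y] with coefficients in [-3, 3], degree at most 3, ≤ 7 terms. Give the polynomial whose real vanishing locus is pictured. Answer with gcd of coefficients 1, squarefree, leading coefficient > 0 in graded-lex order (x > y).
First, degree: the shape is more complex than any degree-1 curve, so deg p = 2.
Then, observable constraints: the curve avoids every integer x-axis point in the box.
Finally, putting this together gives p.

3*x^2 + 3*x*y + 2*x + 2*y + 1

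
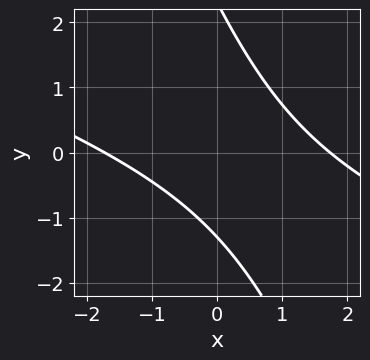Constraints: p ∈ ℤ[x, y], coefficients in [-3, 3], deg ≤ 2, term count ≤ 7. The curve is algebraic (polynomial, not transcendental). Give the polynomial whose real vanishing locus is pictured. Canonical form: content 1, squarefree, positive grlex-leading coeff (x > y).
x^2 + 3*x*y + y^2 - y - 3

1. Degree: a generic line meets the curve in up to 2 points, so deg p = 2.
2. The integer polynomial consistent with all of this is the stated p.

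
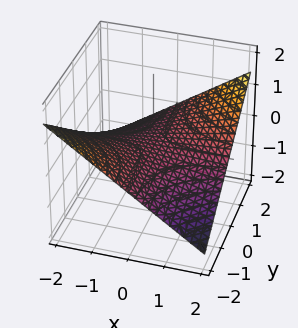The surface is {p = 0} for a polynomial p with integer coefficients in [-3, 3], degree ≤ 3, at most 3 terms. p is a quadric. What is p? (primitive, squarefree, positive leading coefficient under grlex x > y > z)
The degree is 2 — a hyperbolic paraboloid; a quadric.
Observable constraints: every point of the x-axis in the box is on the surface; one z-axis crossing is at z = 0.
Putting this together gives p.

x*y - 3*z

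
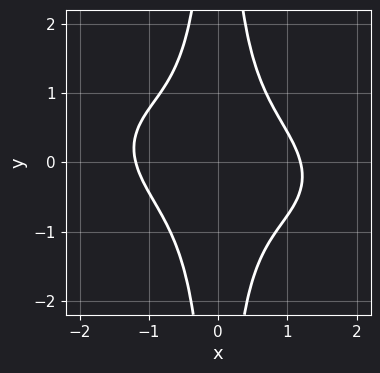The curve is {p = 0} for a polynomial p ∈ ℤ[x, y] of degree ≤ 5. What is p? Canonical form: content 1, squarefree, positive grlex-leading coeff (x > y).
x^4 + x^3*y + 3*x^2*y^2 - 2

(a) deg p = 4. A generic line meets the curve in up to 4 points.
(b) From the axis intercepts and sections: it misses every integer gridline on the y-axis.
(c) The integer polynomial consistent with all of this is the stated p.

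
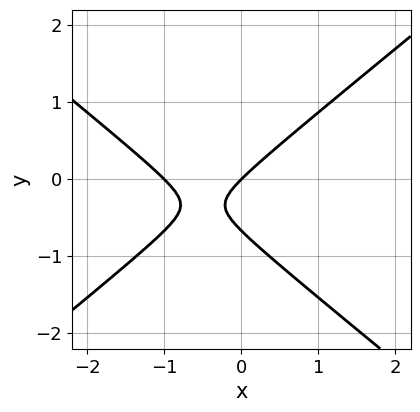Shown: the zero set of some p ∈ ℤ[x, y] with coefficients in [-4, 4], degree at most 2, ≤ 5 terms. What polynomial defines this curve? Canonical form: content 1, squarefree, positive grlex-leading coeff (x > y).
2*x^2 - 3*y^2 + 2*x - 2*y

deg p = 2. The shape is more complex than any degree-1 curve.
From the axis intercepts and sections: among the integer gridlines, it crosses the x-axis at x ∈ {-1, 0}; it meets the y-axis at y = 0 (among the integer gridlines).
Solving for integer coefficients yields p as stated.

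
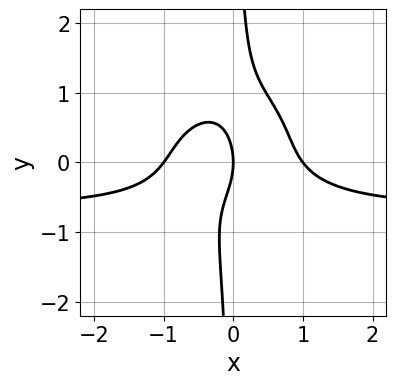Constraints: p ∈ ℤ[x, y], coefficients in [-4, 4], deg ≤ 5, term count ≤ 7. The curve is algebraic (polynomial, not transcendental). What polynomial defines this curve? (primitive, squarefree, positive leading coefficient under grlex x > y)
3*x^3*y + 3*x*y^3 + 2*x^3 - y^2 - 2*x

deg p = 4. A generic line meets the curve in up to 4 points.
Reading off the gridlines: the x-axis gridline crossings are at x ∈ {-1, 0, 1}; it crosses the y-axis at the gridline y = 0.
Together with the visible shape, these determine p as stated.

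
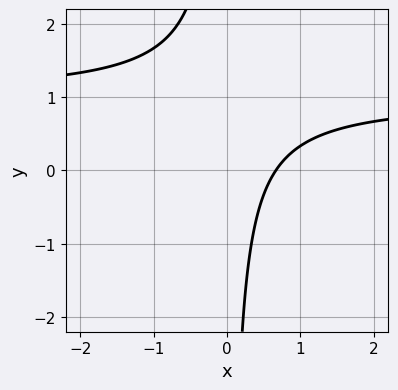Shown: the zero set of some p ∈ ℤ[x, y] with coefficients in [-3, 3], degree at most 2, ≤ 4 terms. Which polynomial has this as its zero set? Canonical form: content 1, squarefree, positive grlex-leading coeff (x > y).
3*x*y - 3*x + 2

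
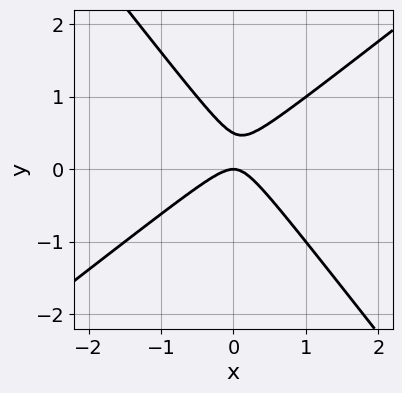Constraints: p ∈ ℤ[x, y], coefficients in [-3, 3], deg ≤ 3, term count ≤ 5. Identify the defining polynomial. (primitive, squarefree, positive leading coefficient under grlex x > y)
2*x^2 - x*y - 2*y^2 + y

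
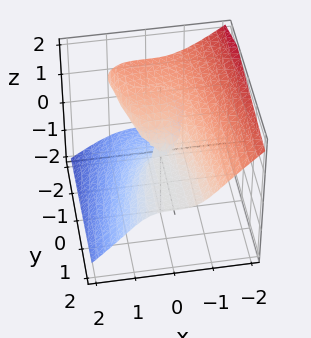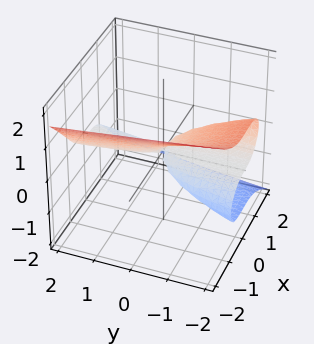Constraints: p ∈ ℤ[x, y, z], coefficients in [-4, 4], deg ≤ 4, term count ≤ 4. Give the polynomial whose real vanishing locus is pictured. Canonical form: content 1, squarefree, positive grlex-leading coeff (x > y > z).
2*x^3 + 3*z^3 + 2*y*z

First, the degree is 3 — a generic line meets the surface in up to 3 points.
Next, reading off the gridlines: one z-axis crossing is at z = 0; every point of the y-axis in the box is on the surface.
Finally, the integer polynomial consistent with all of this is the stated p.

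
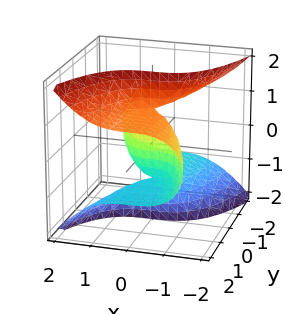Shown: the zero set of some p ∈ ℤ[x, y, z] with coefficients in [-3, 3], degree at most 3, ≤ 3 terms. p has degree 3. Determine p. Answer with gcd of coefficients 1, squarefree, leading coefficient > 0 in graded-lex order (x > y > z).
1. deg p = 3. The shape is more complex than any degree-2 surface.
2. From the visible intercepts: it crosses the y-axis at the gridline y = 0; the visible z-axis segment lies entirely on the surface; it meets the x-axis at x = 0 (among the integer gridlines).
3. These observations pin down the coefficients.

2*x^3 - 3*y*z^2 + 3*y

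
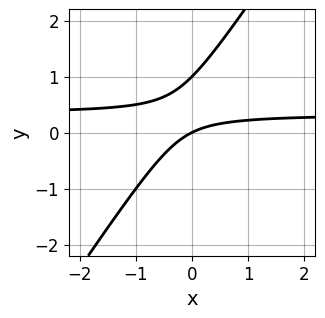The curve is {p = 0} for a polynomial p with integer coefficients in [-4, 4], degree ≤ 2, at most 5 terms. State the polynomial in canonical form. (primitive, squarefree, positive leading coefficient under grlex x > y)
(a) deg p = 2. No degree-1 curve has this shape.
(b) Reading off the gridlines: it meets the x-axis at x = 0 (among the integer gridlines); among the integer gridlines, it crosses the y-axis at y ∈ {0, 1}.
(c) Assembling these constraints gives the stated polynomial.

3*x*y - 2*y^2 - x + 2*y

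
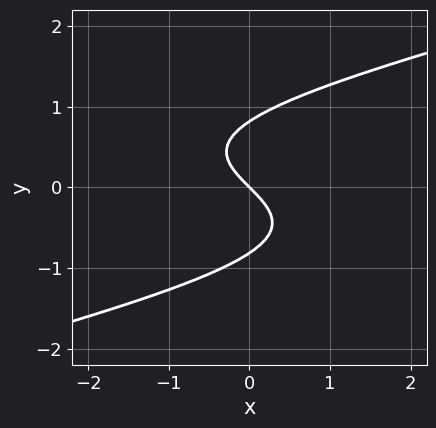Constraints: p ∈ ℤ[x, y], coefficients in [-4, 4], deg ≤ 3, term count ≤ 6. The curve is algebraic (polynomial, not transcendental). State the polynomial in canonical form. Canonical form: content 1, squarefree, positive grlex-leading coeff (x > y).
x*y^2 - 3*y^3 + 2*x + 2*y

(a) deg p = 3. No degree-2 curve has this shape.
(b) Checking where it meets the axes: one x-axis crossing is at x = 0; it crosses the y-axis at the gridline y = 0.
(c) Together with the visible shape, these determine p as stated.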